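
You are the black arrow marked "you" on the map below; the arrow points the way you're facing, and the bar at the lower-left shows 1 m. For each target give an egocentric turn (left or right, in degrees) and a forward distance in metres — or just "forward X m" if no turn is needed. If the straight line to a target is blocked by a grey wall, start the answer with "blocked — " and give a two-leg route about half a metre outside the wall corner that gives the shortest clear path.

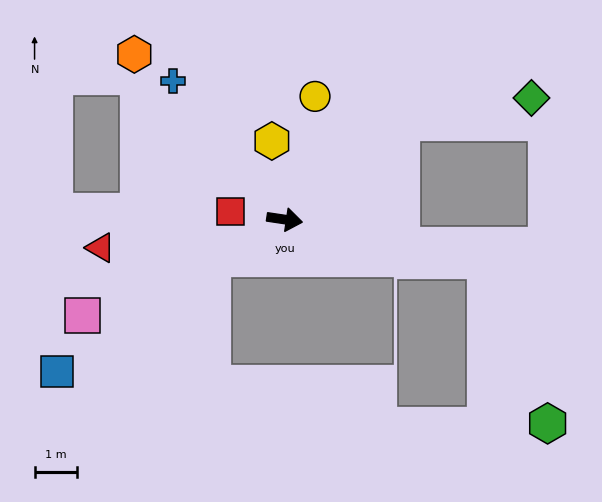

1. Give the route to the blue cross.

turn left 137°, forward 4.2 m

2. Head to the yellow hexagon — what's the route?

turn left 108°, forward 1.9 m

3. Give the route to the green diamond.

blocked — turn left 48°, forward 3.6 m, then turn right 29°, forward 3.1 m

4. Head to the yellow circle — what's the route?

turn left 85°, forward 3.0 m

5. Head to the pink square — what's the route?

turn right 146°, forward 5.3 m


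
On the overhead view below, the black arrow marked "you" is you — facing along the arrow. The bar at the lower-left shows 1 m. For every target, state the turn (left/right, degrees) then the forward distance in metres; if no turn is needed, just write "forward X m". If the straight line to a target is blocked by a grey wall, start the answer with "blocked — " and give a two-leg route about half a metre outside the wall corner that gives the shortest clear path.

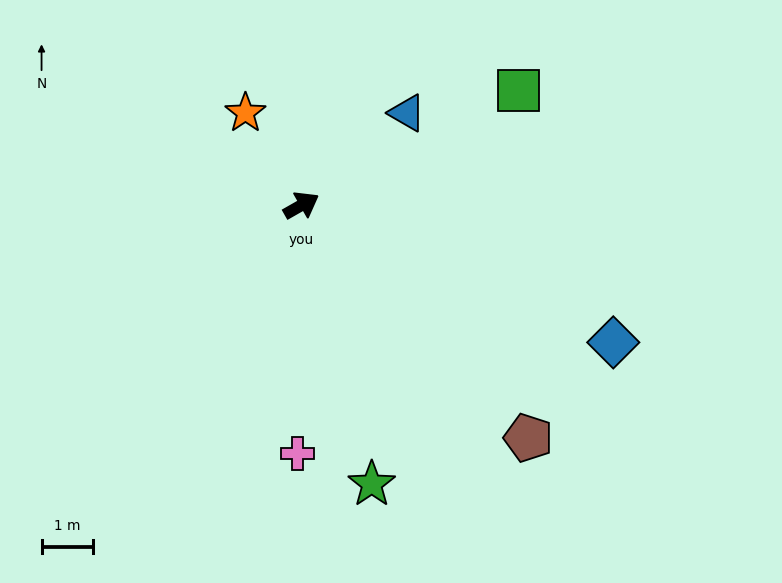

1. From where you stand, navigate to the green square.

forward 4.8 m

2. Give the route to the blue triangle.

turn left 12°, forward 2.7 m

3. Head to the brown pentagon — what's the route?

turn right 75°, forward 6.4 m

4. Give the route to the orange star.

turn left 92°, forward 2.1 m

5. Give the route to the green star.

turn right 105°, forward 5.6 m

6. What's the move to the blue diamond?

turn right 53°, forward 6.7 m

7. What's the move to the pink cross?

turn right 121°, forward 4.8 m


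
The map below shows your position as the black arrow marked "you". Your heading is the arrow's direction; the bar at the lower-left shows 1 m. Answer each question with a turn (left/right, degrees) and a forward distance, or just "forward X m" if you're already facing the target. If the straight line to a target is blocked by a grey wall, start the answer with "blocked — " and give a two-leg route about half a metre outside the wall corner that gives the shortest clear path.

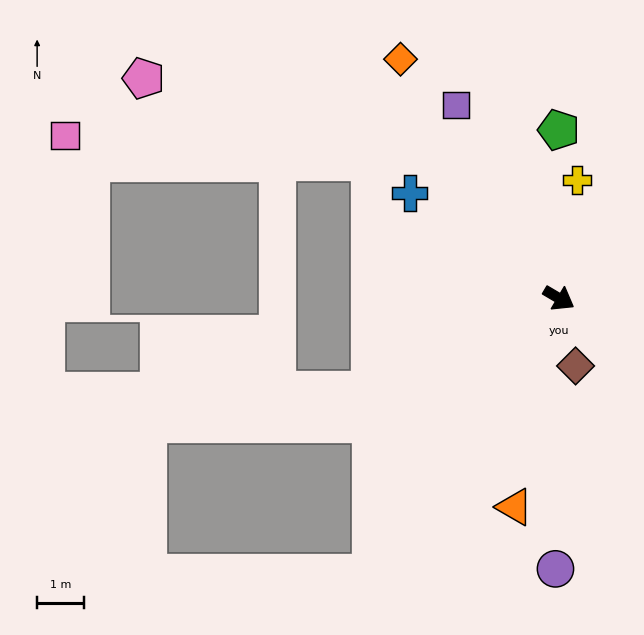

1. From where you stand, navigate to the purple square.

turn left 149°, forward 4.7 m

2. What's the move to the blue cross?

turn left 175°, forward 3.9 m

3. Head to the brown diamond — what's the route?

turn right 46°, forward 1.5 m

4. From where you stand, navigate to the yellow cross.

turn left 112°, forward 2.5 m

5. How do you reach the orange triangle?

turn right 71°, forward 4.5 m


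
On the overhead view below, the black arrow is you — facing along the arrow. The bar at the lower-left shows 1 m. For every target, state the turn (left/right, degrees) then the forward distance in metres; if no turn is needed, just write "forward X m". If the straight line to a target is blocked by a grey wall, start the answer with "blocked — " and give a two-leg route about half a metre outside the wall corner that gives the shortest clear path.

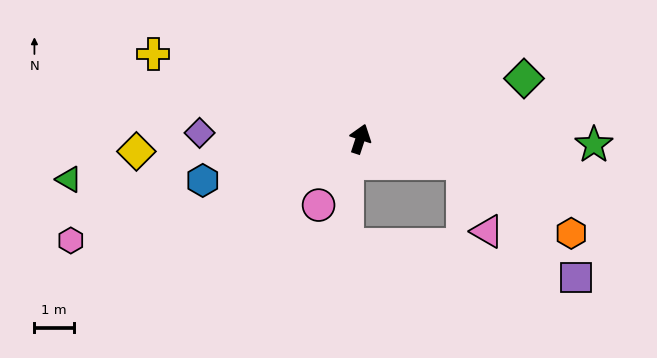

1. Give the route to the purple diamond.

turn left 106°, forward 4.0 m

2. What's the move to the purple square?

blocked — turn right 85°, forward 2.7 m, then turn right 32°, forward 4.0 m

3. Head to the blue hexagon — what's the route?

turn left 123°, forward 4.1 m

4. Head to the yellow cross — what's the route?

turn left 86°, forward 5.6 m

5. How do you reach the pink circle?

turn left 166°, forward 2.0 m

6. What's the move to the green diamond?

turn right 52°, forward 4.4 m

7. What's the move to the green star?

turn right 73°, forward 5.9 m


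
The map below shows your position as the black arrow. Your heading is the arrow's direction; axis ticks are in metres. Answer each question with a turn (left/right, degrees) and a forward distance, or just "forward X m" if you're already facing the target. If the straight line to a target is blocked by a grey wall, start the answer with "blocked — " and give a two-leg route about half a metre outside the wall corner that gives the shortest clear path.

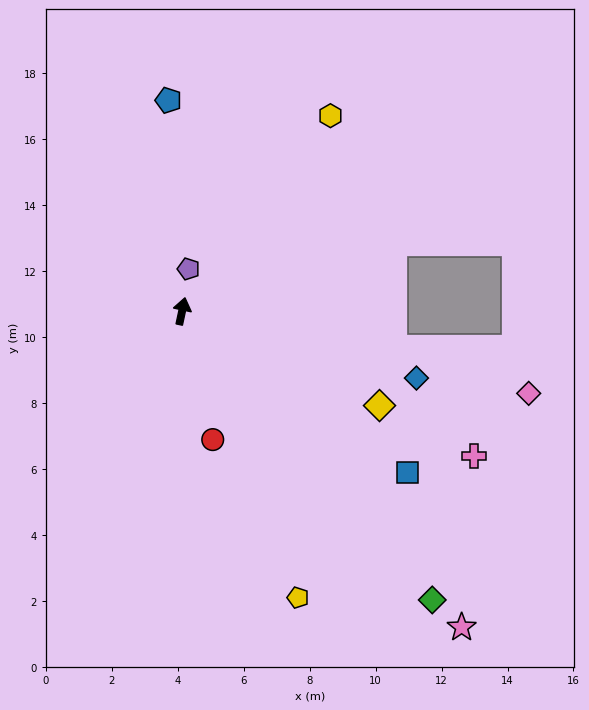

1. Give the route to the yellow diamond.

turn right 103°, forward 6.6 m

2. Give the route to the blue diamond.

turn right 94°, forward 7.4 m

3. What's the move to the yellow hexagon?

turn right 25°, forward 7.4 m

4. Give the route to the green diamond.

turn right 127°, forward 11.6 m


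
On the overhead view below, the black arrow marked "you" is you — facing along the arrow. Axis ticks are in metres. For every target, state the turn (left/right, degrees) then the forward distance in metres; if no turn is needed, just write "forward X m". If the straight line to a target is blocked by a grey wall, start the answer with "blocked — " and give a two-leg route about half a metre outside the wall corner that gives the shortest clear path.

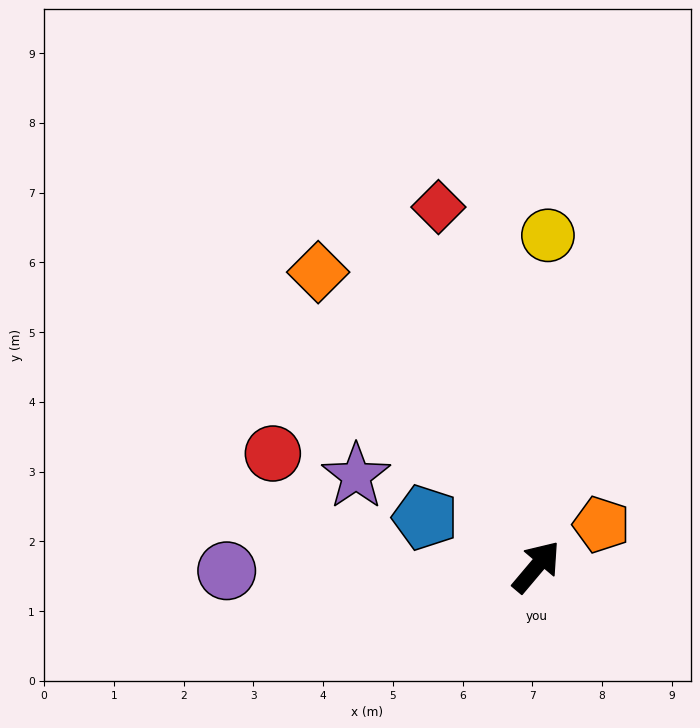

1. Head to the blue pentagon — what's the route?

turn left 106°, forward 1.7 m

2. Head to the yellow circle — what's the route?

turn left 38°, forward 4.8 m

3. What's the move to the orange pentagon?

turn right 17°, forward 1.1 m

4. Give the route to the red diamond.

turn left 55°, forward 5.3 m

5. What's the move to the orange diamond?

turn left 77°, forward 5.3 m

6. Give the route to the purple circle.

turn left 131°, forward 4.4 m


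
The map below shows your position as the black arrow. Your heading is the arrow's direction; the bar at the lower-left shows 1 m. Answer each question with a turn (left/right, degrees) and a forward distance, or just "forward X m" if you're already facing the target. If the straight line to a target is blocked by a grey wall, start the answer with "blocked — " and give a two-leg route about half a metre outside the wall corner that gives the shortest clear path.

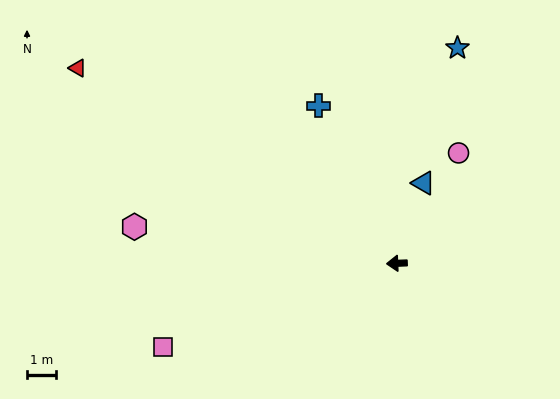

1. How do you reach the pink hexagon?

turn right 10°, forward 9.1 m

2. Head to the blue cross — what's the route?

turn right 66°, forward 6.1 m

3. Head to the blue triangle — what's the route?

turn right 111°, forward 2.9 m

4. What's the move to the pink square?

turn left 17°, forward 8.5 m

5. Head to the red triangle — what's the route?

turn right 34°, forward 12.9 m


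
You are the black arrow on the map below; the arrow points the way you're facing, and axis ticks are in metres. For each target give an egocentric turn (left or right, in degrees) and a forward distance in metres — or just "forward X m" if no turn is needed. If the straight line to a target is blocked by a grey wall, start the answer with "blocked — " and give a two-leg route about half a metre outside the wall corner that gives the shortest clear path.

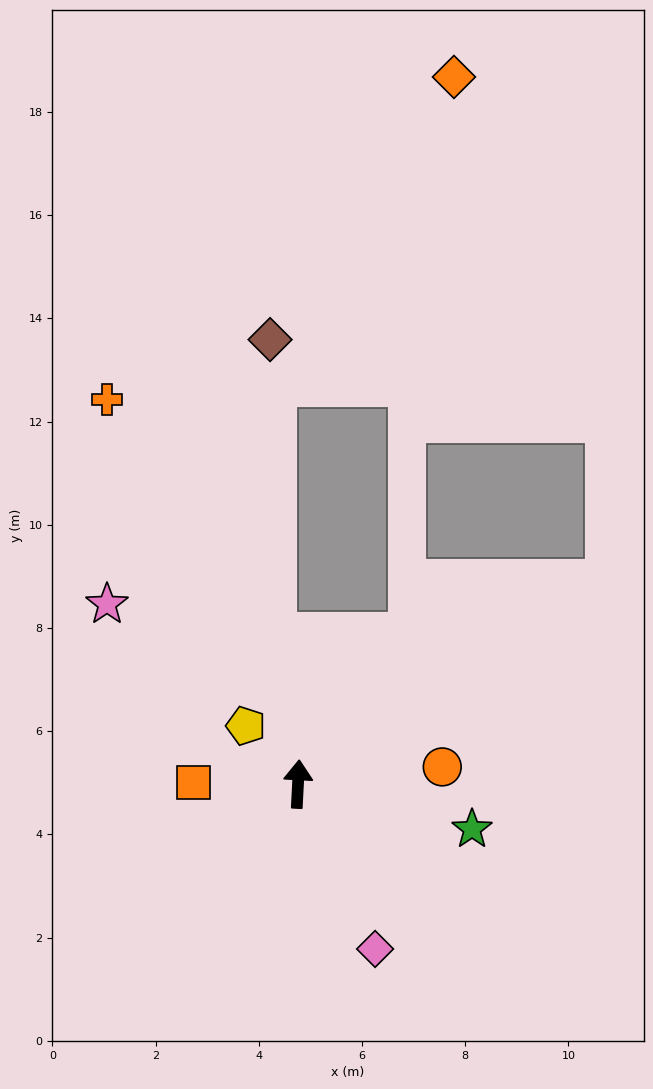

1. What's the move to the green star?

turn right 102°, forward 3.5 m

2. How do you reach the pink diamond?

turn right 152°, forward 3.5 m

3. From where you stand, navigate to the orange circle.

turn right 80°, forward 2.8 m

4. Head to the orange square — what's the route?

turn left 92°, forward 2.0 m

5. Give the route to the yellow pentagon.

turn left 45°, forward 1.5 m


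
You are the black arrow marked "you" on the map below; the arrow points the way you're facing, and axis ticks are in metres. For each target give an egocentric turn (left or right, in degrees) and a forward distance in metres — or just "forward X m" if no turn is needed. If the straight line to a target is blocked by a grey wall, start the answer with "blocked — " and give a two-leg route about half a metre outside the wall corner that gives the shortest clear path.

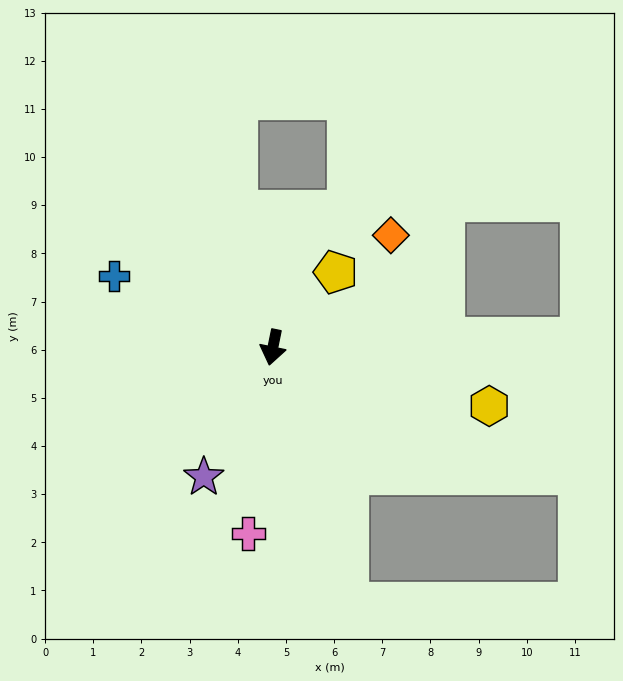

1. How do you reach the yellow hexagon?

turn left 86°, forward 4.7 m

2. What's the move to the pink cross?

turn left 4°, forward 3.9 m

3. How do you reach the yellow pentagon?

turn left 152°, forward 2.0 m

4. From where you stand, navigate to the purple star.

turn right 17°, forward 3.0 m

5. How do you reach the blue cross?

turn right 103°, forward 3.6 m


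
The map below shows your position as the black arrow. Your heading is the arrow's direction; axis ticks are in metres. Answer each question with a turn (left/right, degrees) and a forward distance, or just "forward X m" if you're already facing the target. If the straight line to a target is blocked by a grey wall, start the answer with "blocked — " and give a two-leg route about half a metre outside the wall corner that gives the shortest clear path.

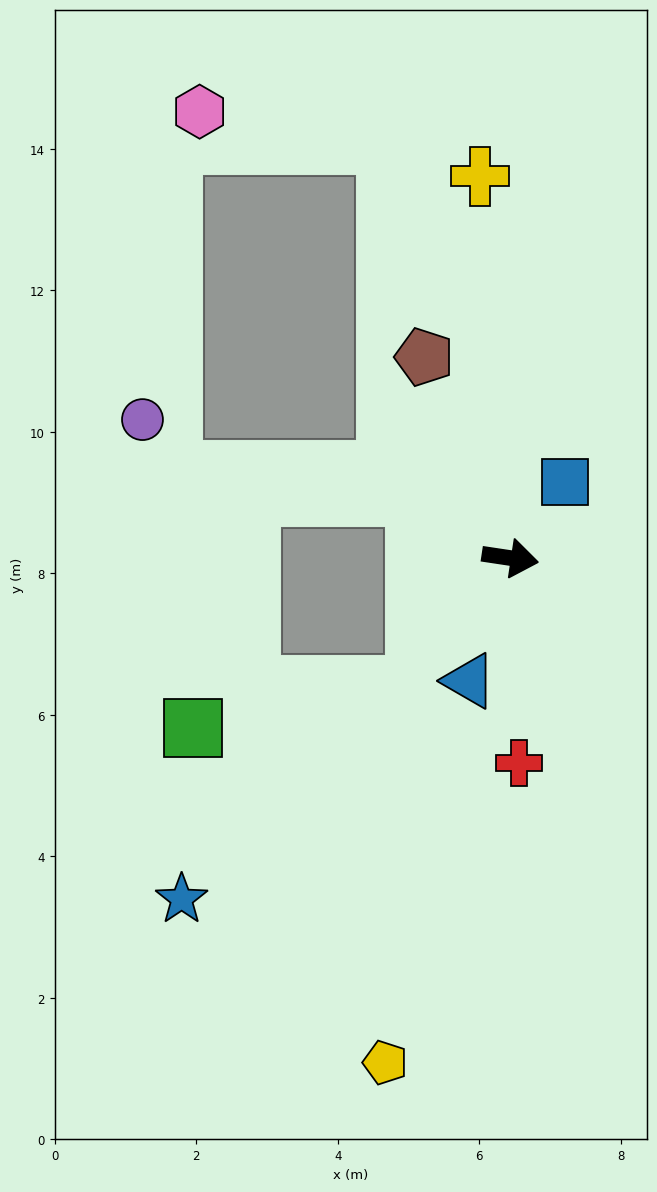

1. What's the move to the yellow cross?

turn left 103°, forward 5.4 m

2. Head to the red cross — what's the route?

turn right 79°, forward 2.9 m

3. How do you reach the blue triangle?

turn right 100°, forward 1.8 m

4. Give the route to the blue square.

turn left 63°, forward 1.3 m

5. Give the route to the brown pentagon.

turn left 122°, forward 3.1 m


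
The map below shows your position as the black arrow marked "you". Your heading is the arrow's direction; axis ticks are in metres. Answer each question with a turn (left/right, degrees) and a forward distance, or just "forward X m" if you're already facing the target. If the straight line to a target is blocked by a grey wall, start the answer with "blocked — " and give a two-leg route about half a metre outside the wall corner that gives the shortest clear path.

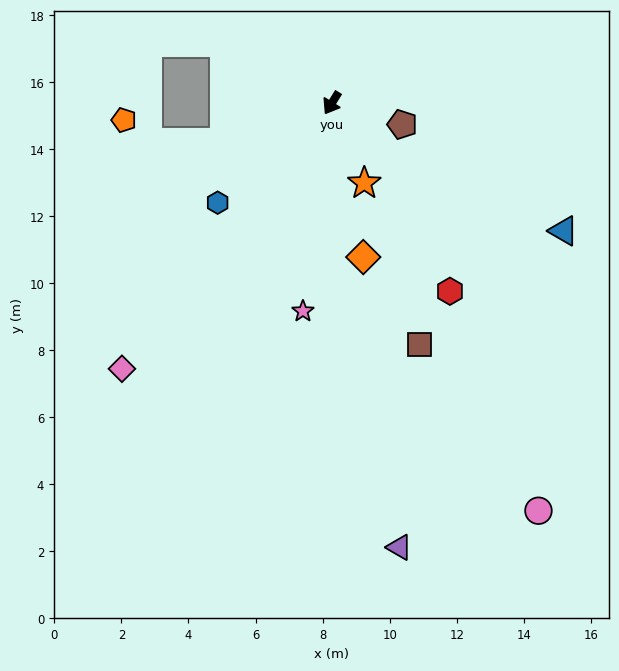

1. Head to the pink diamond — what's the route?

turn right 7°, forward 10.1 m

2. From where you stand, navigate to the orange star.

turn left 54°, forward 2.6 m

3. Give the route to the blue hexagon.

turn right 17°, forward 4.5 m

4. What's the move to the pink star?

turn left 24°, forward 6.3 m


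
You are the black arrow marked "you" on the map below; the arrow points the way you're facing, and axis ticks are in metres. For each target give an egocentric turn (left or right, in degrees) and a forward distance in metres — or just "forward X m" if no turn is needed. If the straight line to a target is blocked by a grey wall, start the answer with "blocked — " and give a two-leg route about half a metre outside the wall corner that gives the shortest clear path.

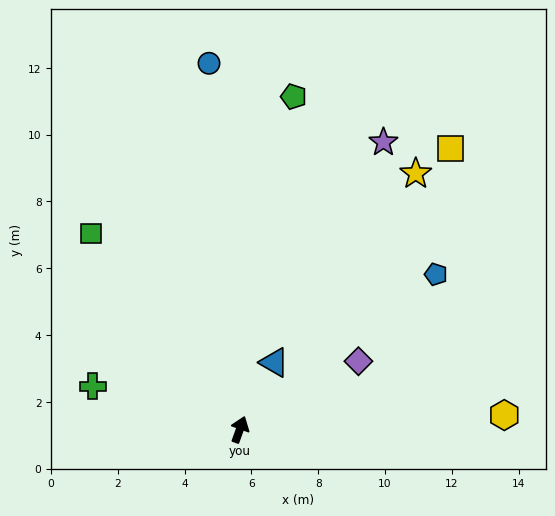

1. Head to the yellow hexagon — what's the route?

turn right 67°, forward 7.9 m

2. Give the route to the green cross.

turn left 93°, forward 4.6 m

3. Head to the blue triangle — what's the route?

turn right 7°, forward 2.3 m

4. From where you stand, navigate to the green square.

turn left 57°, forward 7.4 m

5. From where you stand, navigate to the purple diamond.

turn right 40°, forward 4.1 m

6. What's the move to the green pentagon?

turn left 11°, forward 10.1 m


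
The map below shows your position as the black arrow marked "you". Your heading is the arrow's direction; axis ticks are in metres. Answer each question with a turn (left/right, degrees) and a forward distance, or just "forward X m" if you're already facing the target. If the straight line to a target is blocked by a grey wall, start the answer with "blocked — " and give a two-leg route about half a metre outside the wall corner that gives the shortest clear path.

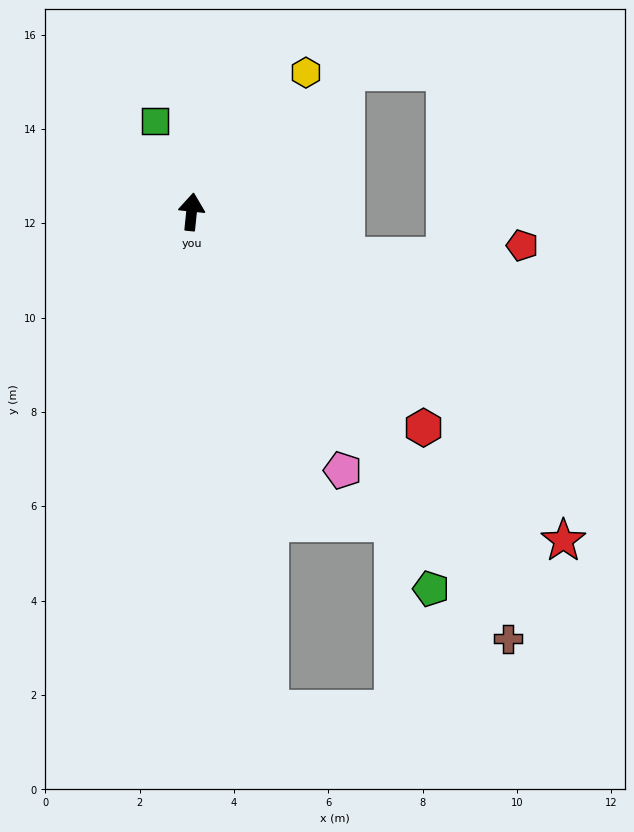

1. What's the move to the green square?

turn left 28°, forward 2.1 m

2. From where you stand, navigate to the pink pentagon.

turn right 144°, forward 6.3 m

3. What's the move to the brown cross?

turn right 138°, forward 11.3 m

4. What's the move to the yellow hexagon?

turn right 34°, forward 3.8 m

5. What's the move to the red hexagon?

turn right 127°, forward 6.7 m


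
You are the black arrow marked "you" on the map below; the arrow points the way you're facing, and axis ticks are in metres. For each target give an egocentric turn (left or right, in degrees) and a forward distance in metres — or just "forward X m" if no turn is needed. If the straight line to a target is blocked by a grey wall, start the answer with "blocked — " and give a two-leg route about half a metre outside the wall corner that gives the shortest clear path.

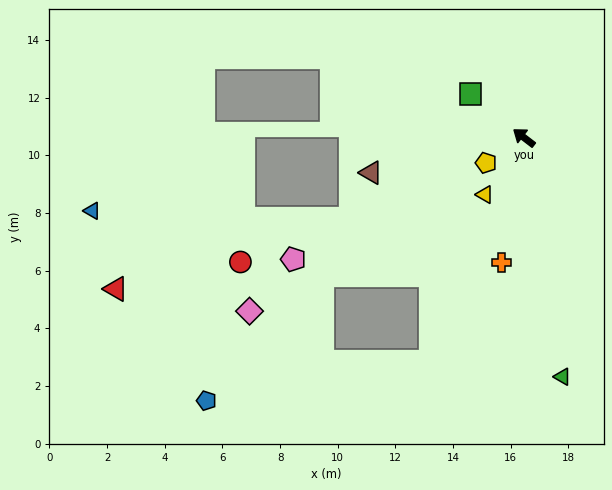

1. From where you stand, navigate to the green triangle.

turn left 137°, forward 8.4 m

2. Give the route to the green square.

forward 2.4 m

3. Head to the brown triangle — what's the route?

turn left 50°, forward 5.4 m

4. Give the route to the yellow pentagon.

turn left 71°, forward 1.6 m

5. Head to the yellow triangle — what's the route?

turn left 93°, forward 2.4 m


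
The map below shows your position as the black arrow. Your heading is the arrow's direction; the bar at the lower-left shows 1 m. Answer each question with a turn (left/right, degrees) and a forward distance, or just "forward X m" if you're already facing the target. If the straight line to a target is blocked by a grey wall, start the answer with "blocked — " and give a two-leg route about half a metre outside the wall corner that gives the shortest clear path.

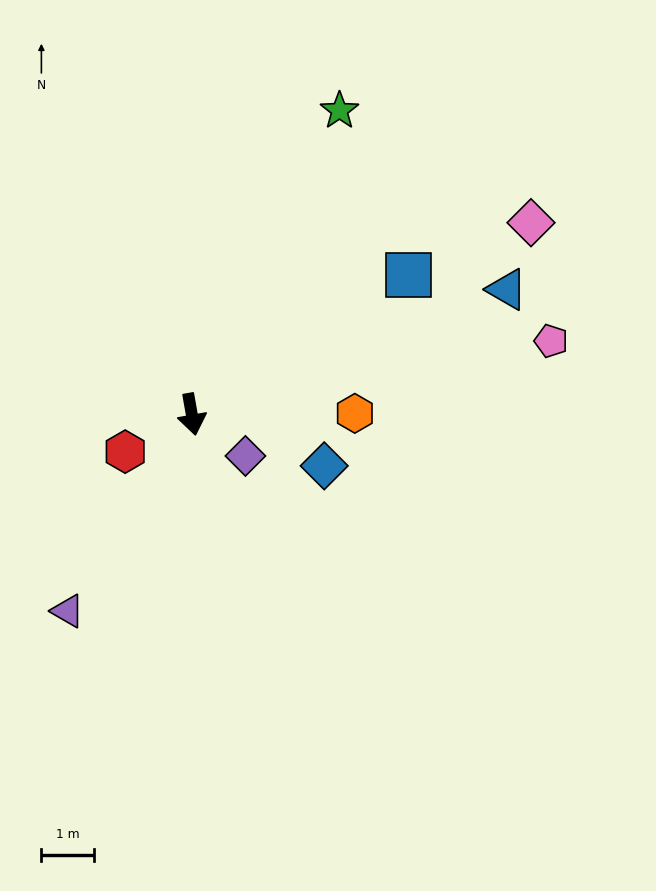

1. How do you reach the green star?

turn left 144°, forward 6.4 m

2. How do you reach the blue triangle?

turn left 102°, forward 6.4 m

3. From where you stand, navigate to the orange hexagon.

turn left 80°, forward 3.1 m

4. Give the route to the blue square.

turn left 113°, forward 4.9 m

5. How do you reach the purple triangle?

turn right 42°, forward 4.4 m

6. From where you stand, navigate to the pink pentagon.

turn left 92°, forward 7.0 m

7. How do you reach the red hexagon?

turn right 71°, forward 1.4 m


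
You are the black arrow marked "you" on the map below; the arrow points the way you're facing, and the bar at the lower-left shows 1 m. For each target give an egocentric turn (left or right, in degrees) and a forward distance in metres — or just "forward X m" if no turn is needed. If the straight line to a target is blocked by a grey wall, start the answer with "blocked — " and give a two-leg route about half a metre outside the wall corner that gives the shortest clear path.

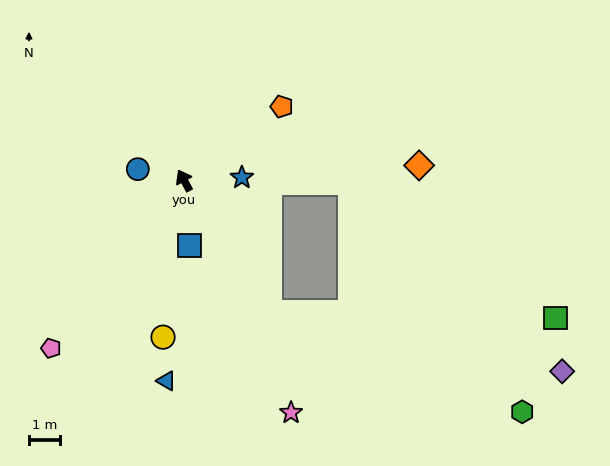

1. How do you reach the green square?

blocked — turn right 176°, forward 5.1 m, then turn left 57°, forward 9.3 m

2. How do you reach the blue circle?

turn left 48°, forward 1.5 m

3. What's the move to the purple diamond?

blocked — turn right 176°, forward 5.1 m, then turn left 46°, forward 9.7 m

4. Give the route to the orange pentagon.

turn right 81°, forward 4.0 m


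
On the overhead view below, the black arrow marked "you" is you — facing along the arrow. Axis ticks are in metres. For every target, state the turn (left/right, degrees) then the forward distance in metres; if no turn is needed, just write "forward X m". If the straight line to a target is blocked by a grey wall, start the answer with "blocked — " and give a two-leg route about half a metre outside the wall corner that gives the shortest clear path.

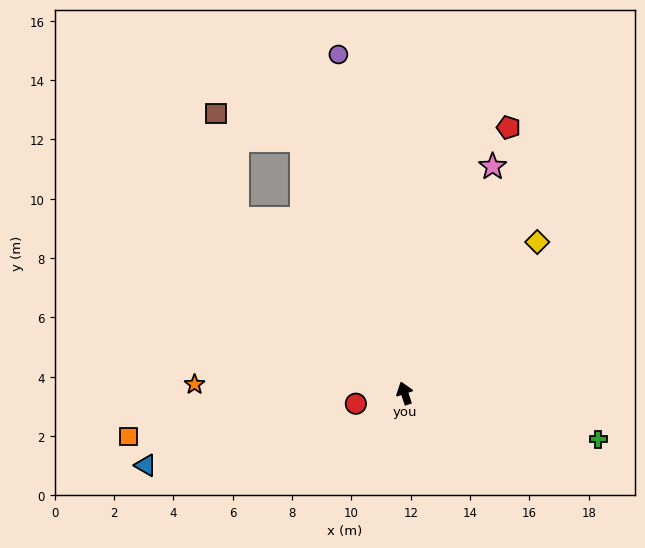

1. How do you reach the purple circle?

turn right 7°, forward 11.6 m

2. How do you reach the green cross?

turn right 122°, forward 6.7 m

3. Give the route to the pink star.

turn right 39°, forward 8.2 m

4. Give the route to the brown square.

blocked — turn left 26°, forward 8.1 m, then turn right 33°, forward 3.6 m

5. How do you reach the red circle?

turn left 84°, forward 1.7 m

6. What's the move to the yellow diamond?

turn right 59°, forward 6.8 m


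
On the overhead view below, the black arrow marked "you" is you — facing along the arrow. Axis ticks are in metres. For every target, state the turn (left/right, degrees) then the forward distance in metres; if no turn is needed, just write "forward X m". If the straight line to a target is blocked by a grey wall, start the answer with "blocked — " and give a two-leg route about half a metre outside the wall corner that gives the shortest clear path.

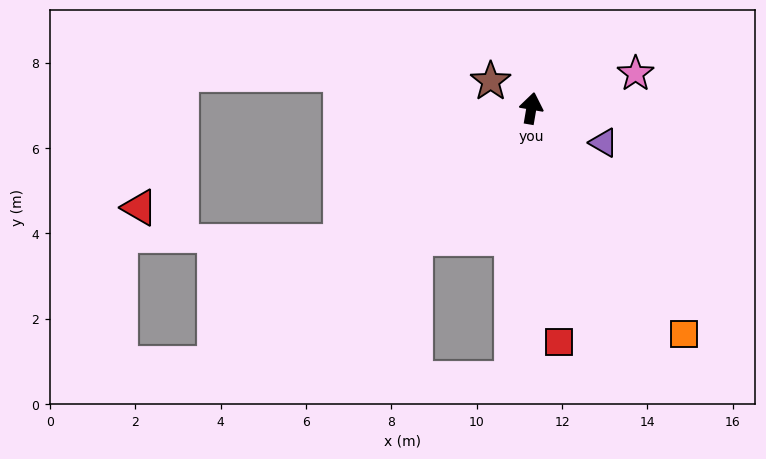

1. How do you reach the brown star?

turn left 66°, forward 1.1 m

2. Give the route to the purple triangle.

turn right 106°, forward 1.9 m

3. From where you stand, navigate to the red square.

turn right 164°, forward 5.5 m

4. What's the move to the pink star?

turn right 62°, forward 2.6 m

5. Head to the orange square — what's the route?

turn right 136°, forward 6.4 m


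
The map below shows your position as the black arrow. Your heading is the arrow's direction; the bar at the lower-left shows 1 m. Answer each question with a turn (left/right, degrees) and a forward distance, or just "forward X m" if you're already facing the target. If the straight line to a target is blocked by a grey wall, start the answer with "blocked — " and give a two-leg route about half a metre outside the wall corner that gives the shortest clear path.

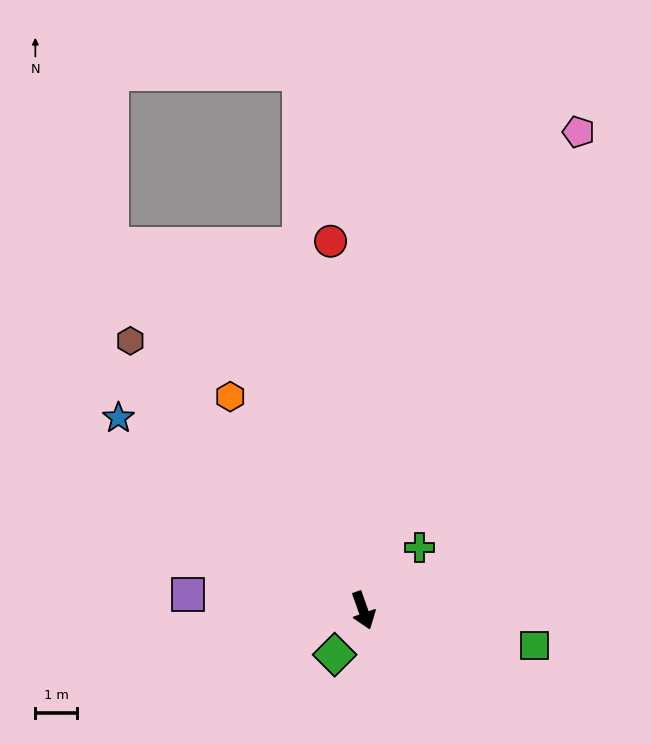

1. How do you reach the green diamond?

turn right 52°, forward 1.3 m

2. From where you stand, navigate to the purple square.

turn right 115°, forward 4.2 m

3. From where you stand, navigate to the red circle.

turn left 166°, forward 8.9 m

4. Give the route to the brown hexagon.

turn right 159°, forward 8.5 m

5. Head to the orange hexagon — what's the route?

turn right 168°, forward 6.0 m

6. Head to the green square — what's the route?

turn left 59°, forward 4.2 m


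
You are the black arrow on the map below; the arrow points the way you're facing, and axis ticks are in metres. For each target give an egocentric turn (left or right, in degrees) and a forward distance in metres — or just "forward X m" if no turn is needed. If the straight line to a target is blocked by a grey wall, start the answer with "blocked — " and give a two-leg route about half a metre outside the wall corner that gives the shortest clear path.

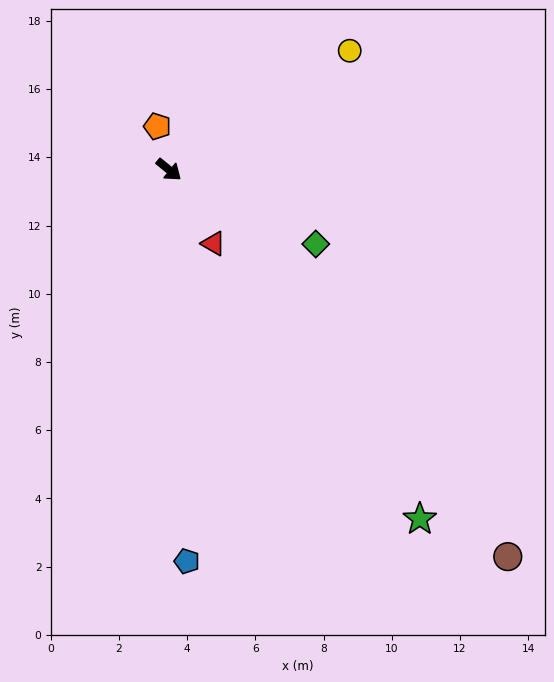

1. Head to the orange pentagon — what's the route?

turn left 144°, forward 1.3 m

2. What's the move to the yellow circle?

turn left 72°, forward 6.3 m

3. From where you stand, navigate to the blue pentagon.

turn right 48°, forward 11.5 m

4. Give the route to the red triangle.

turn right 20°, forward 2.5 m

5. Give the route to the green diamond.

turn left 12°, forward 4.8 m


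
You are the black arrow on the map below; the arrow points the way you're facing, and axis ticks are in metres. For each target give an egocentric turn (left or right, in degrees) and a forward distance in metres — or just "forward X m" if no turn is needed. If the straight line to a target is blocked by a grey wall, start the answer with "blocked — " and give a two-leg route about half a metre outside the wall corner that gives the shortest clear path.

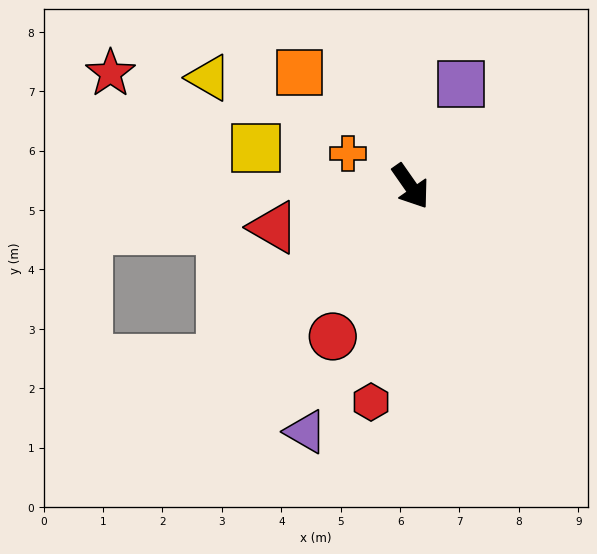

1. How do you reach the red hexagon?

turn right 45°, forward 3.7 m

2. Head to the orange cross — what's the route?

turn right 153°, forward 1.2 m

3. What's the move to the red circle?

turn right 62°, forward 2.8 m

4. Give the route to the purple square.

turn left 119°, forward 1.9 m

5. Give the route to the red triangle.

turn right 108°, forward 2.4 m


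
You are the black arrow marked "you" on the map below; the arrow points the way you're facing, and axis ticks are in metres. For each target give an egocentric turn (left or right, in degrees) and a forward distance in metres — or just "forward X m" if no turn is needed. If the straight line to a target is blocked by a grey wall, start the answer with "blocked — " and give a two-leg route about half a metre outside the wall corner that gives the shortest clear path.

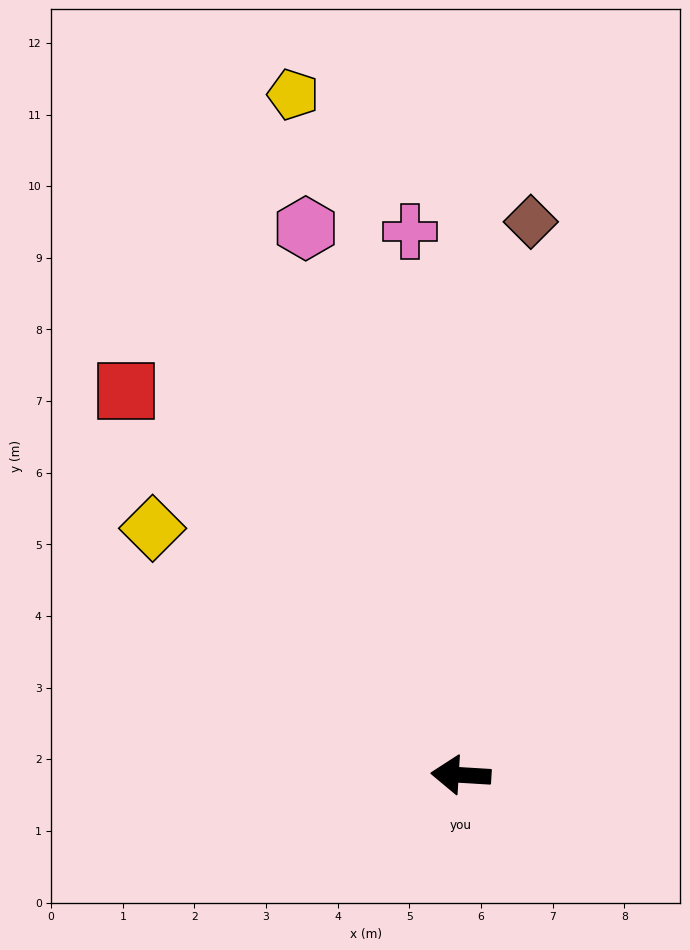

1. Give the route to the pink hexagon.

turn right 71°, forward 7.9 m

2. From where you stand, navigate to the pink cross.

turn right 81°, forward 7.6 m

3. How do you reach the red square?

turn right 45°, forward 7.1 m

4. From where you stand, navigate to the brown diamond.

turn right 94°, forward 7.8 m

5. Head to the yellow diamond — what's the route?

turn right 35°, forward 5.5 m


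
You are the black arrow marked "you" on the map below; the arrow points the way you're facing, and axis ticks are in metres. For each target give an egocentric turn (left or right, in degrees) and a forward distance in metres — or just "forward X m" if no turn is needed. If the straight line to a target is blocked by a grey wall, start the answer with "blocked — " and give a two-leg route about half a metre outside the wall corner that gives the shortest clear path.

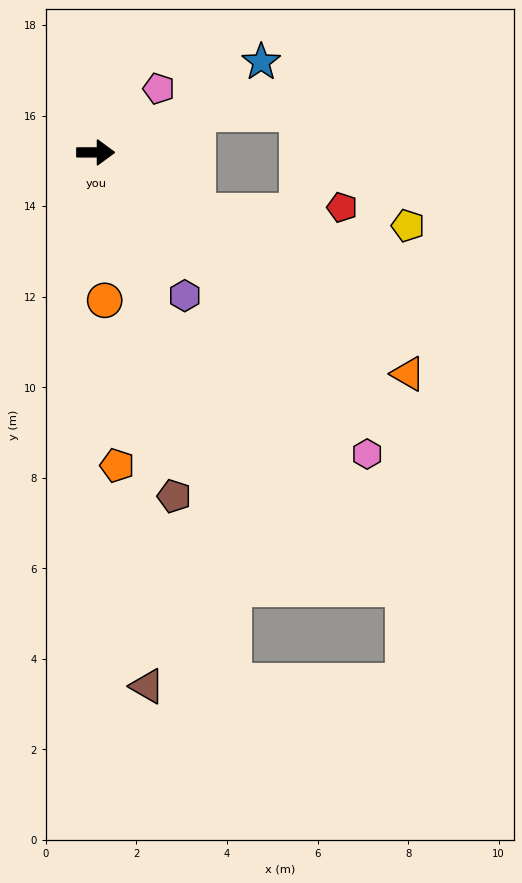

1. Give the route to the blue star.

turn left 29°, forward 4.2 m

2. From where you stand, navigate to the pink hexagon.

turn right 48°, forward 9.0 m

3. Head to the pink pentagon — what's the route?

turn left 45°, forward 2.0 m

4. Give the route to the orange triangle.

turn right 35°, forward 8.5 m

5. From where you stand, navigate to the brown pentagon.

turn right 77°, forward 7.8 m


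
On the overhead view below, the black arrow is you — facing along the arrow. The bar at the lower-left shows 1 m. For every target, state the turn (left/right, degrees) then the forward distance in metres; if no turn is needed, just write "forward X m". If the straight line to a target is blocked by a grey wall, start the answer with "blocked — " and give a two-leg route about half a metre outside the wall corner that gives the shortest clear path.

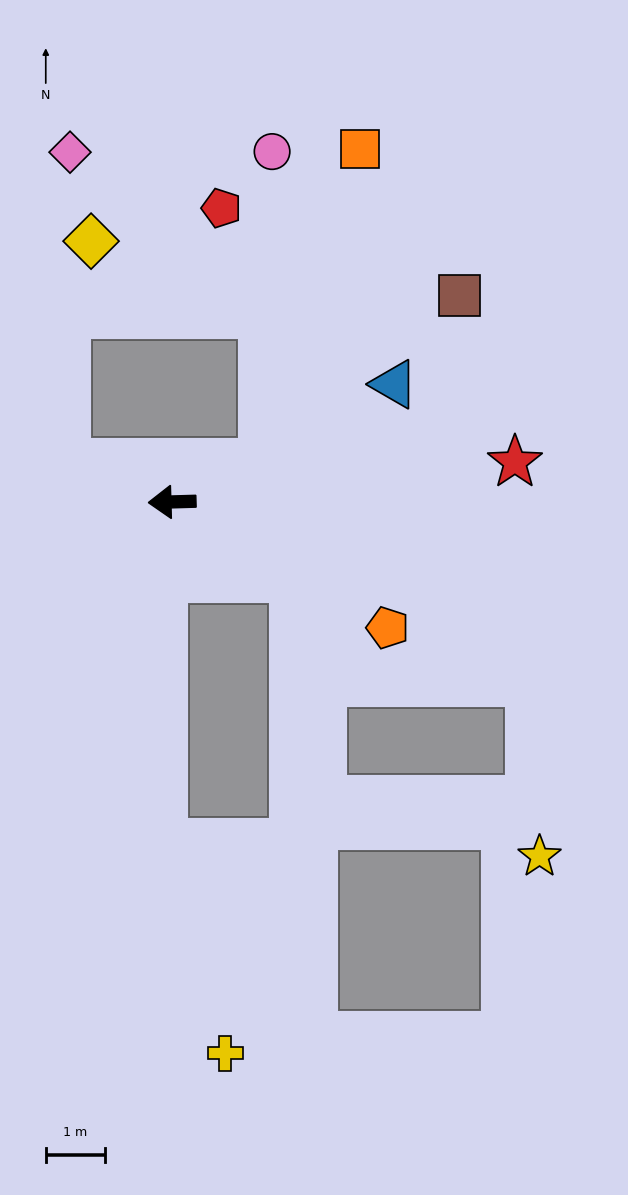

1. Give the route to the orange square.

blocked — turn right 159°, forward 1.7 m, then turn left 50°, forward 5.5 m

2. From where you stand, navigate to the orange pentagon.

turn left 148°, forward 4.2 m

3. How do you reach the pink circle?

blocked — turn right 159°, forward 1.7 m, then turn left 66°, forward 5.3 m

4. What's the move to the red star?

turn right 175°, forward 5.8 m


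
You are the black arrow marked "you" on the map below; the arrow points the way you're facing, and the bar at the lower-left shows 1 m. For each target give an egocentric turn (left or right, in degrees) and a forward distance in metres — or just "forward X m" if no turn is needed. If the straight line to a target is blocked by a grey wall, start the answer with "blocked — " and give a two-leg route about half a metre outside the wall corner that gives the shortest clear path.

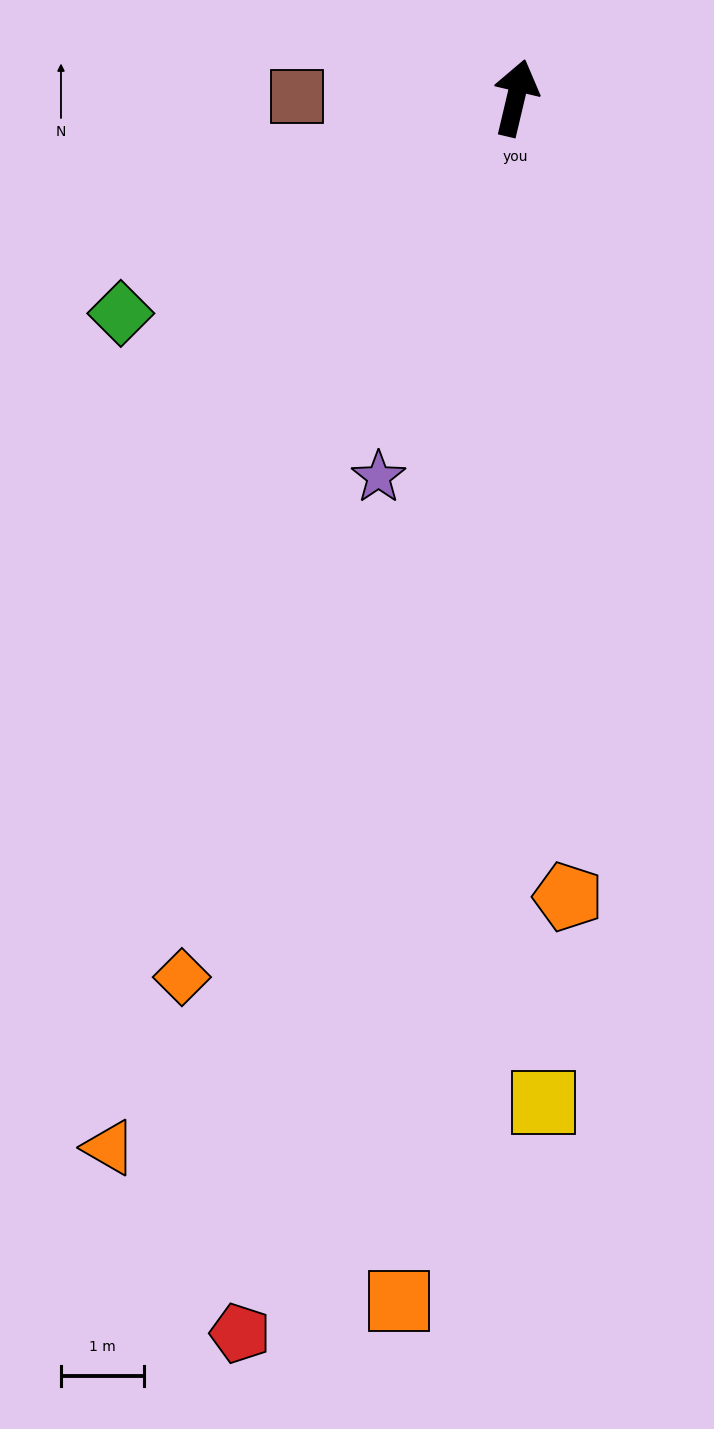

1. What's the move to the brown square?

turn left 103°, forward 2.6 m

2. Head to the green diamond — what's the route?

turn left 132°, forward 5.4 m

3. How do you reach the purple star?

turn left 173°, forward 4.8 m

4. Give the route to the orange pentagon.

turn right 163°, forward 9.6 m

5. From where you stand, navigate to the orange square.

turn right 172°, forward 14.5 m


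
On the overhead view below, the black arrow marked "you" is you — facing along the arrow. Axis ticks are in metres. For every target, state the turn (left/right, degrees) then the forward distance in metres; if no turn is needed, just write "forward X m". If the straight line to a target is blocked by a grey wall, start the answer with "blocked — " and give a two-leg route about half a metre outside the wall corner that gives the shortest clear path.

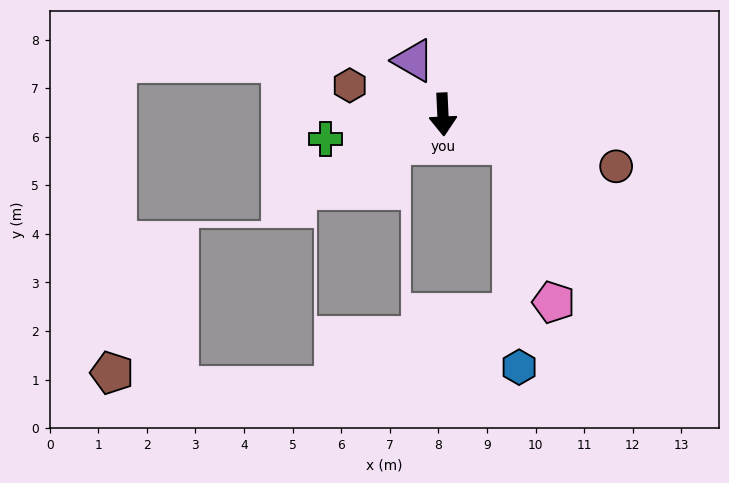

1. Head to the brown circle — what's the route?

turn left 71°, forward 3.7 m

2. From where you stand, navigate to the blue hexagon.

blocked — turn left 64°, forward 1.6 m, then turn right 65°, forward 4.6 m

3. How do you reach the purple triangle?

turn right 154°, forward 1.3 m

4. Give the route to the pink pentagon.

blocked — turn left 64°, forward 1.6 m, then turn right 52°, forward 3.4 m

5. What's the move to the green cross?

turn right 81°, forward 2.5 m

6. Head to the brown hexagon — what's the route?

turn right 110°, forward 2.0 m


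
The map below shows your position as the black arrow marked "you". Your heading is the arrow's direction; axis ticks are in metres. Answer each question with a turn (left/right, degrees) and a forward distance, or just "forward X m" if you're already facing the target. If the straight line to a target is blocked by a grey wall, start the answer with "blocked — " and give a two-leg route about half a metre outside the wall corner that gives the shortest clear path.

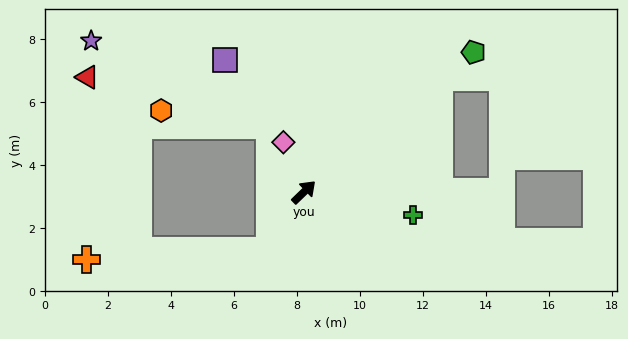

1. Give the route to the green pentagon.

turn right 4°, forward 7.0 m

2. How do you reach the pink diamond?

turn left 68°, forward 1.7 m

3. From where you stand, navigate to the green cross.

turn right 56°, forward 3.5 m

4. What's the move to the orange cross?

blocked — turn right 165°, forward 2.2 m, then turn right 56°, forward 5.8 m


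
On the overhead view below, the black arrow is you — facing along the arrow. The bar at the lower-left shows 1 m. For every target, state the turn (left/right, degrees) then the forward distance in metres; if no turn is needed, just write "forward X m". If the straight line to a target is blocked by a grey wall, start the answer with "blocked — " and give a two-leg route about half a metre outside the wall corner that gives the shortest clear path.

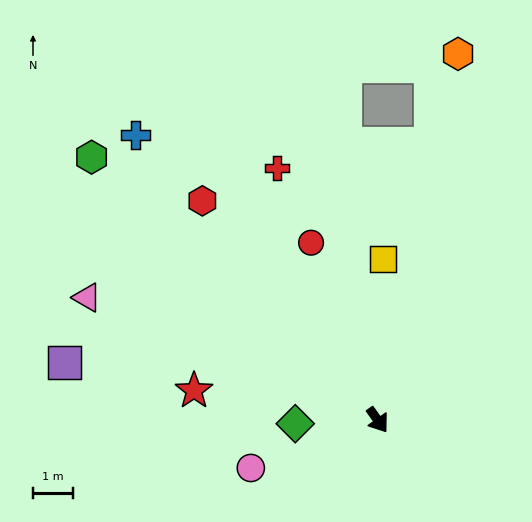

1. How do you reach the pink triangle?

turn right 148°, forward 7.9 m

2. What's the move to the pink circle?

turn right 105°, forward 3.4 m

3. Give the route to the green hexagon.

turn right 168°, forward 9.7 m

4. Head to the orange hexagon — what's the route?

turn left 132°, forward 9.4 m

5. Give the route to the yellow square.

turn left 143°, forward 4.0 m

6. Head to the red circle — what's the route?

turn left 165°, forward 4.7 m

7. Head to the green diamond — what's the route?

turn right 123°, forward 2.1 m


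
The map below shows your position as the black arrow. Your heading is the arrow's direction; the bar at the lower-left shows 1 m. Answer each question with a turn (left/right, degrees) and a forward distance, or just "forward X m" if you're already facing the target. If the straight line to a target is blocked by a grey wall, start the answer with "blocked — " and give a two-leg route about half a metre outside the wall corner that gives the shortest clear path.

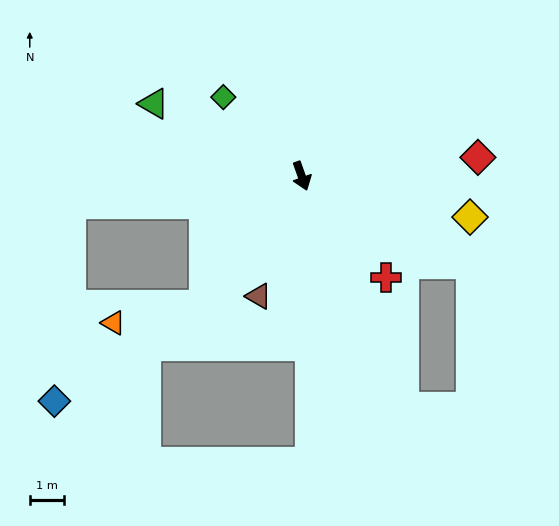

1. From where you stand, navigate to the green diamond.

turn right 155°, forward 3.2 m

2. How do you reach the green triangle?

turn right 136°, forward 4.8 m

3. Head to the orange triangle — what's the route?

blocked — turn right 57°, forward 4.7 m, then turn right 41°, forward 2.7 m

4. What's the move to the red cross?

turn left 20°, forward 3.8 m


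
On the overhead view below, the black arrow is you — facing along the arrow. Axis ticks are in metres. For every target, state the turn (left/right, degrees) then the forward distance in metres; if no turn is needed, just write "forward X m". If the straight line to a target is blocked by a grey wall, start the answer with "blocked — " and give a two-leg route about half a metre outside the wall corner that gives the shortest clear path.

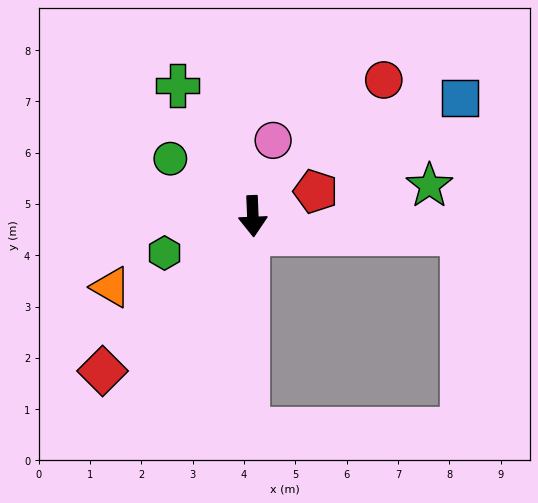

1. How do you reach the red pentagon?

turn left 109°, forward 1.3 m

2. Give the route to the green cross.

turn right 152°, forward 2.9 m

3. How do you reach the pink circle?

turn left 163°, forward 1.5 m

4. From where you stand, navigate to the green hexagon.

turn right 70°, forward 1.9 m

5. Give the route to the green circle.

turn right 127°, forward 2.0 m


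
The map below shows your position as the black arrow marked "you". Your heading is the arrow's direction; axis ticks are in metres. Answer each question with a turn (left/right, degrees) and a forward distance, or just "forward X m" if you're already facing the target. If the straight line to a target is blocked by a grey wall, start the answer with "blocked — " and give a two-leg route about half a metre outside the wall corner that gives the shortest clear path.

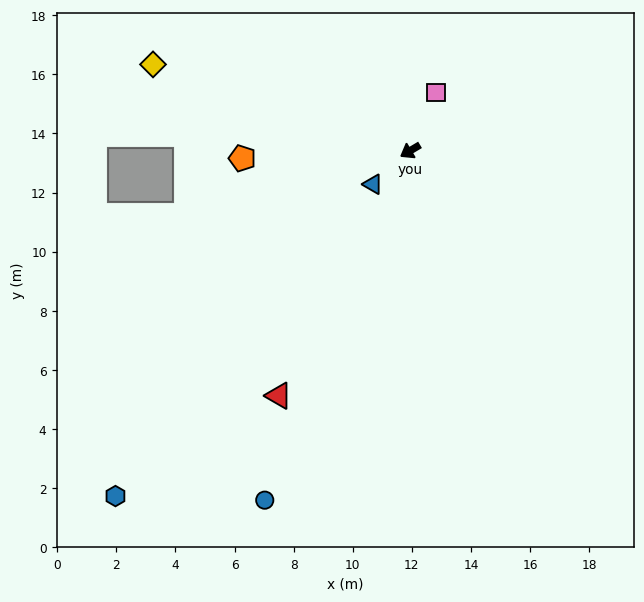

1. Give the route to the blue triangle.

turn left 11°, forward 1.7 m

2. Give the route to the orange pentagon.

turn right 28°, forward 5.7 m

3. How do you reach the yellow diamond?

turn right 49°, forward 9.2 m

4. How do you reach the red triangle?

turn left 31°, forward 9.4 m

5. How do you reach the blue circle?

turn left 37°, forward 12.8 m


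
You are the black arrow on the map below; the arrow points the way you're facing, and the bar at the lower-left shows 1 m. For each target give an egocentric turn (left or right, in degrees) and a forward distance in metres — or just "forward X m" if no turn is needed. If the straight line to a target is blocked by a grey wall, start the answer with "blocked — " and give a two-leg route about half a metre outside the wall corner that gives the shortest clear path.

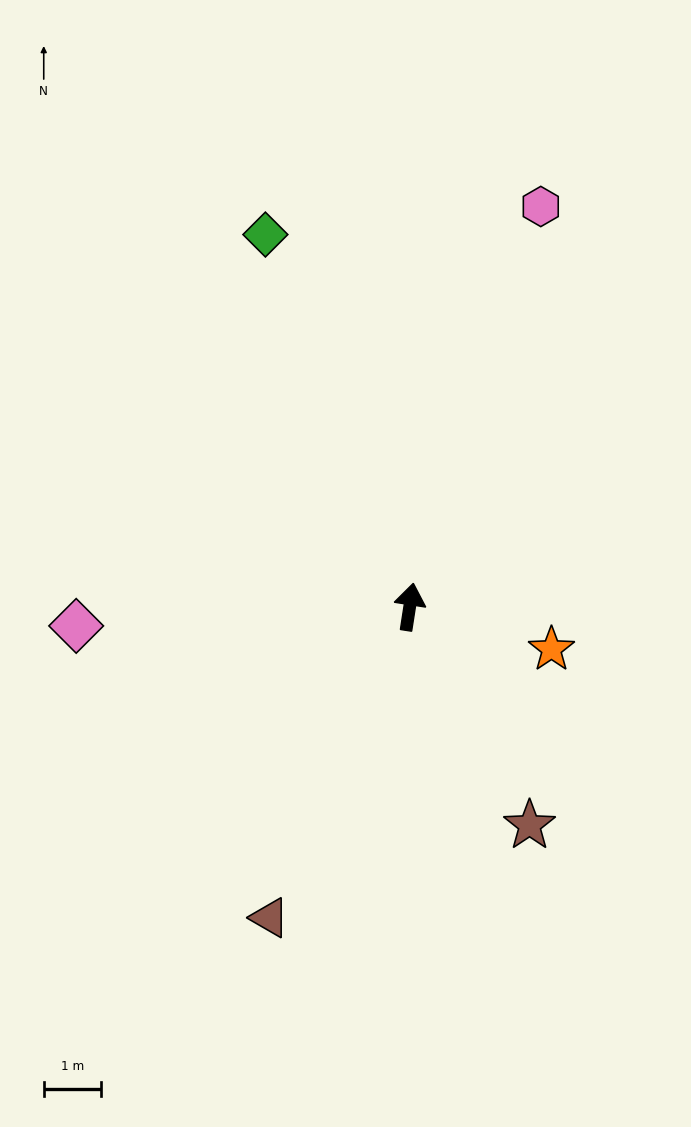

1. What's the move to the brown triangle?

turn left 165°, forward 6.0 m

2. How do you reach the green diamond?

turn left 30°, forward 7.0 m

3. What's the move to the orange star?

turn right 98°, forward 2.6 m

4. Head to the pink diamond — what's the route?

turn left 102°, forward 5.9 m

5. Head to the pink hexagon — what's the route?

turn right 9°, forward 7.4 m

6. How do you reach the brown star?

turn right 142°, forward 4.4 m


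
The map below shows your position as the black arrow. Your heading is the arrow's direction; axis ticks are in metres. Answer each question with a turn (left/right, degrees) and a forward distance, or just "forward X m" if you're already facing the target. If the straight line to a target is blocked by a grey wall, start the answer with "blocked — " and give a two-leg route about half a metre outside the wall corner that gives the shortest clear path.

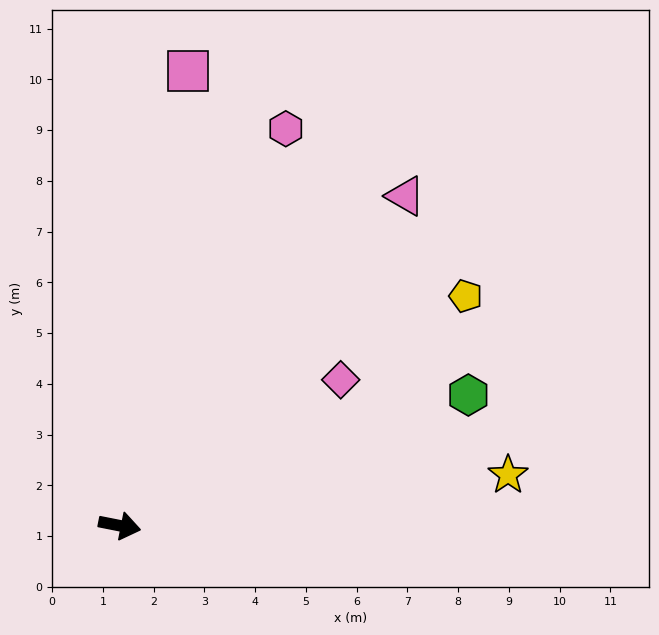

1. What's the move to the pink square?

turn left 93°, forward 9.1 m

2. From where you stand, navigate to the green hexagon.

turn left 32°, forward 7.3 m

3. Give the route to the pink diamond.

turn left 45°, forward 5.2 m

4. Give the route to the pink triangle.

turn left 60°, forward 8.6 m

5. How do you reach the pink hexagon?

turn left 79°, forward 8.5 m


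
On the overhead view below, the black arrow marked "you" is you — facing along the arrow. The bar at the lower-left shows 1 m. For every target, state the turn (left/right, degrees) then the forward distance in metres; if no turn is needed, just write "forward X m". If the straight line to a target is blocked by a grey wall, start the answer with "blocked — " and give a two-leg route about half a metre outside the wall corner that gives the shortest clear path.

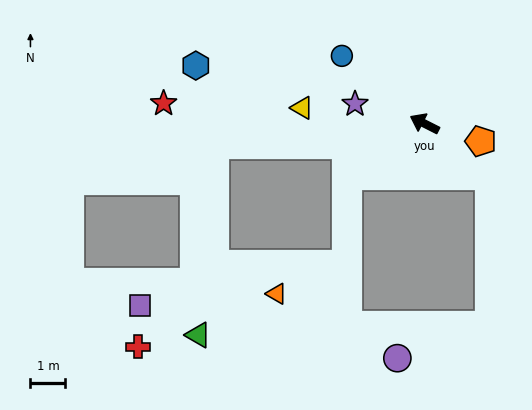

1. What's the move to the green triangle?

blocked — turn left 32°, forward 6.0 m, then turn left 80°, forward 5.5 m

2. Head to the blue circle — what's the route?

turn right 12°, forward 3.1 m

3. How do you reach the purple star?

turn left 11°, forward 2.1 m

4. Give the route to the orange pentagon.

turn right 171°, forward 1.7 m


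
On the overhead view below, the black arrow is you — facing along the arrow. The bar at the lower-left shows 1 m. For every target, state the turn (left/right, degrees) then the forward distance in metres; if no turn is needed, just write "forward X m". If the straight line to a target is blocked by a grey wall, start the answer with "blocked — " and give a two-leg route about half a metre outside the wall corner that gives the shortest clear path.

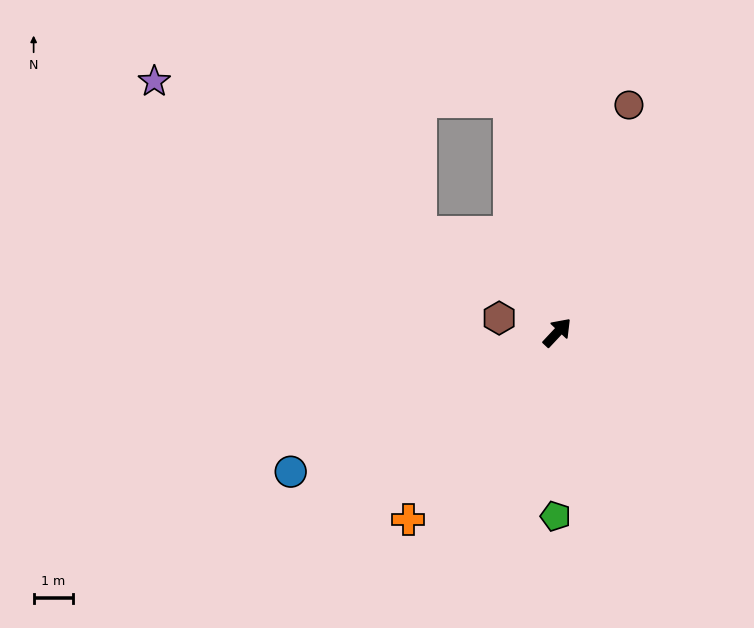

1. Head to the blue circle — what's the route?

turn left 161°, forward 7.7 m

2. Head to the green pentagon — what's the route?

turn right 137°, forward 4.7 m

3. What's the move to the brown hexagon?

turn left 119°, forward 1.5 m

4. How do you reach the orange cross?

turn right 175°, forward 6.1 m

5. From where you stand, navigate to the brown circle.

turn left 26°, forward 6.1 m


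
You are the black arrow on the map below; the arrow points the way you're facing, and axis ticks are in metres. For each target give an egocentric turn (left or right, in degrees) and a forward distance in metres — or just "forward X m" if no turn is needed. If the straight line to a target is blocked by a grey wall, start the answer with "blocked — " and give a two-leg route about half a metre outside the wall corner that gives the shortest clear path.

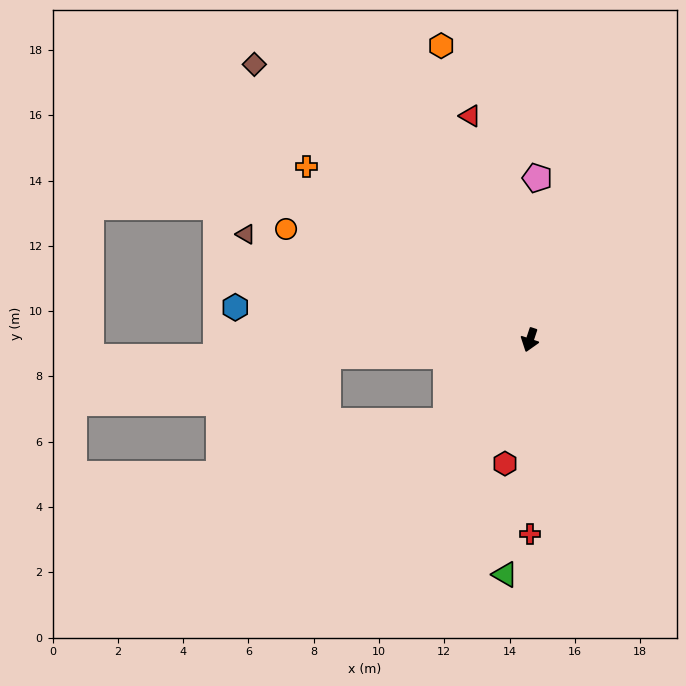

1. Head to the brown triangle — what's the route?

turn right 92°, forward 9.3 m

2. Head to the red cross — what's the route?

turn left 18°, forward 5.9 m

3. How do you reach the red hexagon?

turn left 7°, forward 3.9 m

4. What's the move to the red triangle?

turn right 147°, forward 7.1 m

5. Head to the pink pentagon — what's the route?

turn right 164°, forward 5.0 m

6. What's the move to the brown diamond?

turn right 117°, forward 11.9 m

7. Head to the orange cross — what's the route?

turn right 110°, forward 8.7 m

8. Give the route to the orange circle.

turn right 96°, forward 8.2 m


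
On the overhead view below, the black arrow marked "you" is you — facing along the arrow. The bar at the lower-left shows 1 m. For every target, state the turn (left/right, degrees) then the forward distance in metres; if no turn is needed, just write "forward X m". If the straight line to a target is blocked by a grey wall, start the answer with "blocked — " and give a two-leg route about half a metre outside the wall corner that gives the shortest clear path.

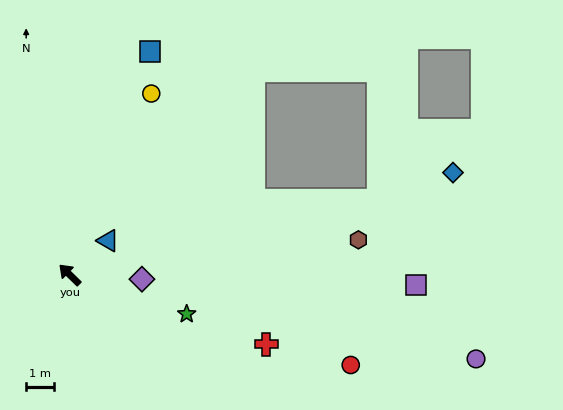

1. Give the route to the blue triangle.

turn right 94°, forward 1.8 m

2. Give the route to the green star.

turn right 154°, forward 4.4 m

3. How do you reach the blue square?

turn right 65°, forward 8.4 m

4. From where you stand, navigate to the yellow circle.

turn right 70°, forward 7.0 m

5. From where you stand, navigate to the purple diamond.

turn right 139°, forward 2.6 m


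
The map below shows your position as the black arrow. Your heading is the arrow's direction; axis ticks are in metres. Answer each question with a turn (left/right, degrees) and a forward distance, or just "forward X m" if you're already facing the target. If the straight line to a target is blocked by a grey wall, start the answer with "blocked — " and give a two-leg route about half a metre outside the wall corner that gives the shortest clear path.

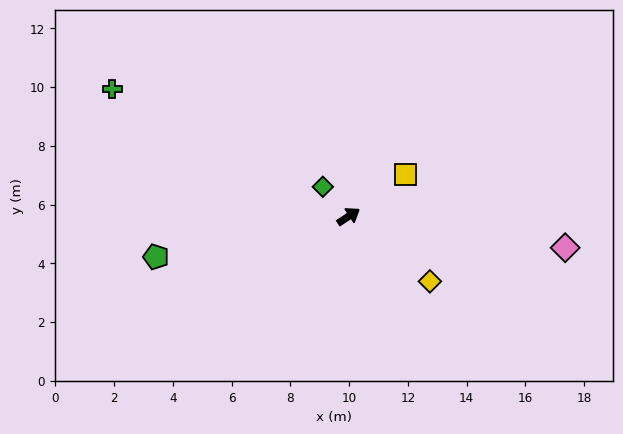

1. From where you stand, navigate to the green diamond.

turn left 98°, forward 1.3 m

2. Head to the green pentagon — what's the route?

turn left 159°, forward 6.7 m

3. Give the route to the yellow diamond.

turn right 72°, forward 3.5 m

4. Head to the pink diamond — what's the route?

turn right 42°, forward 7.4 m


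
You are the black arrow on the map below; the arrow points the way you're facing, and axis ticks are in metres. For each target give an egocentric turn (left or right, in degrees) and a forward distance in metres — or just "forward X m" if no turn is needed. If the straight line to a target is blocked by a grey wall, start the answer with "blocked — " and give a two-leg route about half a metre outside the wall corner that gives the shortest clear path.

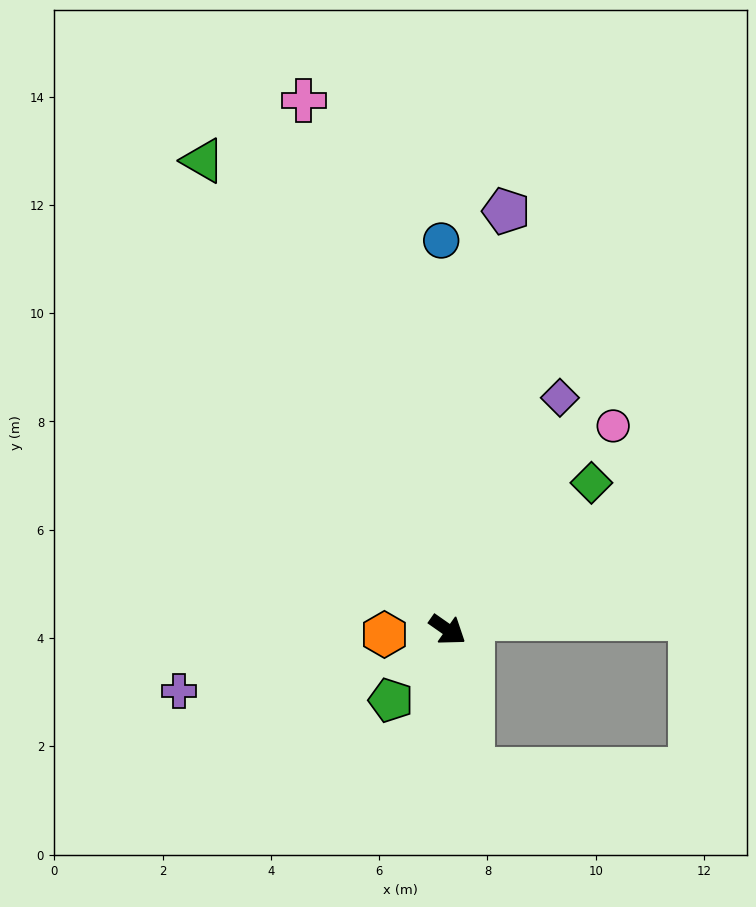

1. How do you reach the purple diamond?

turn left 99°, forward 4.8 m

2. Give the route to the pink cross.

turn left 140°, forward 10.1 m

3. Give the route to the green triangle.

turn left 152°, forward 9.8 m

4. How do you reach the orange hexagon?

turn right 141°, forward 1.2 m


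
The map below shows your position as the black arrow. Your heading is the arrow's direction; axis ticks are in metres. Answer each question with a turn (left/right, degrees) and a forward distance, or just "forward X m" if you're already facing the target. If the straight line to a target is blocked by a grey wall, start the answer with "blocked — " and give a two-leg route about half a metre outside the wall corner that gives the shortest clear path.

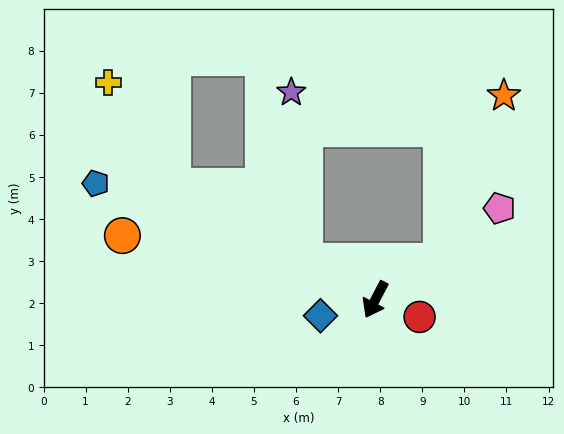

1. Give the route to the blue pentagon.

turn right 85°, forward 7.2 m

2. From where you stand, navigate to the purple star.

blocked — turn right 91°, forward 1.9 m, then turn right 57°, forward 4.0 m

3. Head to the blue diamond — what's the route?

turn right 46°, forward 1.4 m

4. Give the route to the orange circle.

turn right 76°, forward 6.2 m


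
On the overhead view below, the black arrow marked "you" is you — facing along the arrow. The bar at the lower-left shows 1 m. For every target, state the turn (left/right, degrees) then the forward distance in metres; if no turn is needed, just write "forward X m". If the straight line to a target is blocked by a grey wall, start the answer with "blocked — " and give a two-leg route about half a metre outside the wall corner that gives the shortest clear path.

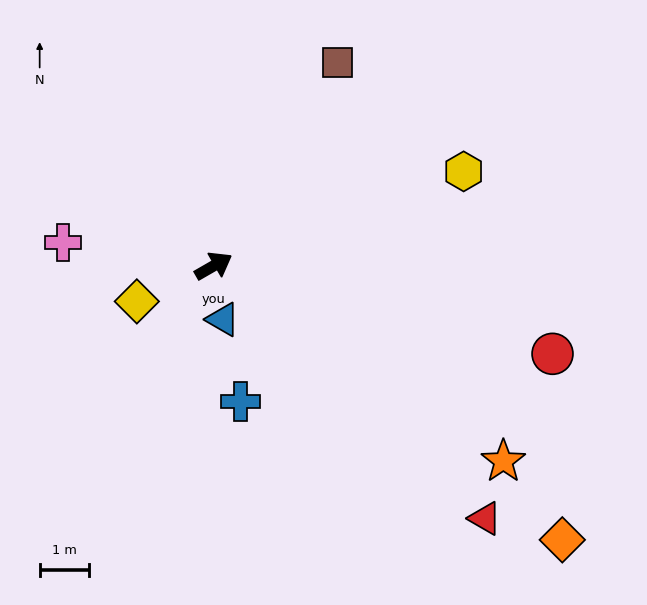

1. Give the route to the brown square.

turn left 29°, forward 4.9 m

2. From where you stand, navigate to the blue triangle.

turn right 110°, forward 1.1 m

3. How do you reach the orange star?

turn right 64°, forward 7.1 m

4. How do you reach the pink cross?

turn left 141°, forward 3.1 m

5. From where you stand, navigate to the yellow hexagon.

turn right 9°, forward 5.5 m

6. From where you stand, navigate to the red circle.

turn right 44°, forward 7.2 m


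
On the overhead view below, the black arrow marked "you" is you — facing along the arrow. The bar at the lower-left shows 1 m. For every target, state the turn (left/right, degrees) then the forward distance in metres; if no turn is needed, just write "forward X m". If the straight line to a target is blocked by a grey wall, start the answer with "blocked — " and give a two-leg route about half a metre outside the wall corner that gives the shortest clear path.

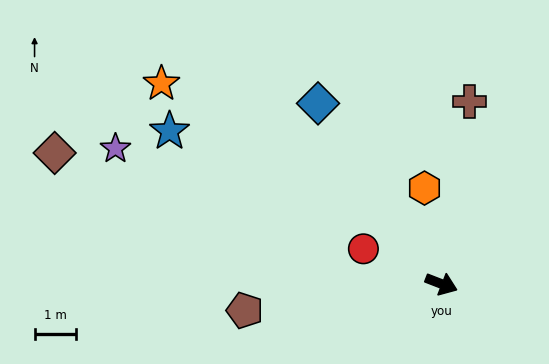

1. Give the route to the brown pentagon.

turn right 151°, forward 4.8 m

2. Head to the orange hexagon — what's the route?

turn left 121°, forward 2.3 m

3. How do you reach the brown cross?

turn left 102°, forward 4.4 m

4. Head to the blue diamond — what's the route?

turn left 146°, forward 5.2 m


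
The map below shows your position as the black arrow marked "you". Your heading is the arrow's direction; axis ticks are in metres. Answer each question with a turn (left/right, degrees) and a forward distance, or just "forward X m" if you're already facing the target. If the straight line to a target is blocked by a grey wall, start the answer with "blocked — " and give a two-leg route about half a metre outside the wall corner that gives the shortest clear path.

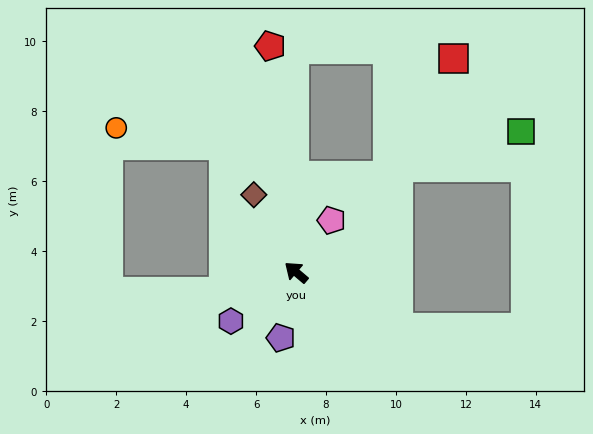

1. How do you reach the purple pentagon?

turn left 117°, forward 1.9 m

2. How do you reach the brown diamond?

turn right 21°, forward 2.5 m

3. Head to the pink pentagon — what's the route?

turn right 84°, forward 1.8 m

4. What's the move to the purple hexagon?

turn left 77°, forward 2.3 m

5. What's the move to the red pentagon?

turn right 43°, forward 6.5 m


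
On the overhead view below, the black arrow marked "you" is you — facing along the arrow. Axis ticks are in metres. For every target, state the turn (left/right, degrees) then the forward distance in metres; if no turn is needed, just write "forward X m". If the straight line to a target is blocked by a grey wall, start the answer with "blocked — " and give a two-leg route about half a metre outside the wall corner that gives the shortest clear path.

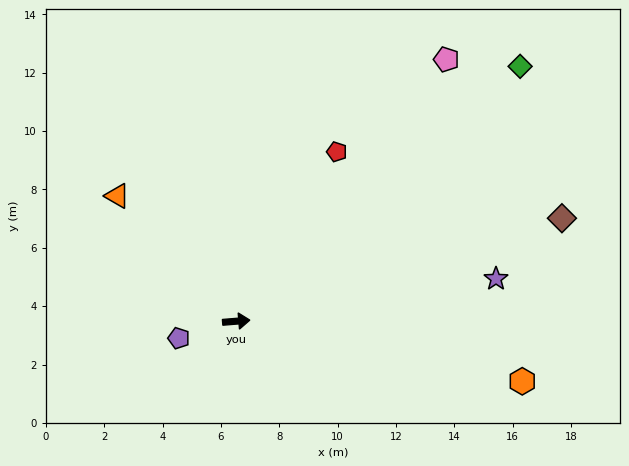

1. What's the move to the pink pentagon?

turn left 47°, forward 11.5 m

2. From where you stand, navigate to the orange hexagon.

turn right 16°, forward 10.0 m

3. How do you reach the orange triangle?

turn left 129°, forward 5.9 m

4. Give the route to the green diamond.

turn left 37°, forward 13.1 m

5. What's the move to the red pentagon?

turn left 55°, forward 6.8 m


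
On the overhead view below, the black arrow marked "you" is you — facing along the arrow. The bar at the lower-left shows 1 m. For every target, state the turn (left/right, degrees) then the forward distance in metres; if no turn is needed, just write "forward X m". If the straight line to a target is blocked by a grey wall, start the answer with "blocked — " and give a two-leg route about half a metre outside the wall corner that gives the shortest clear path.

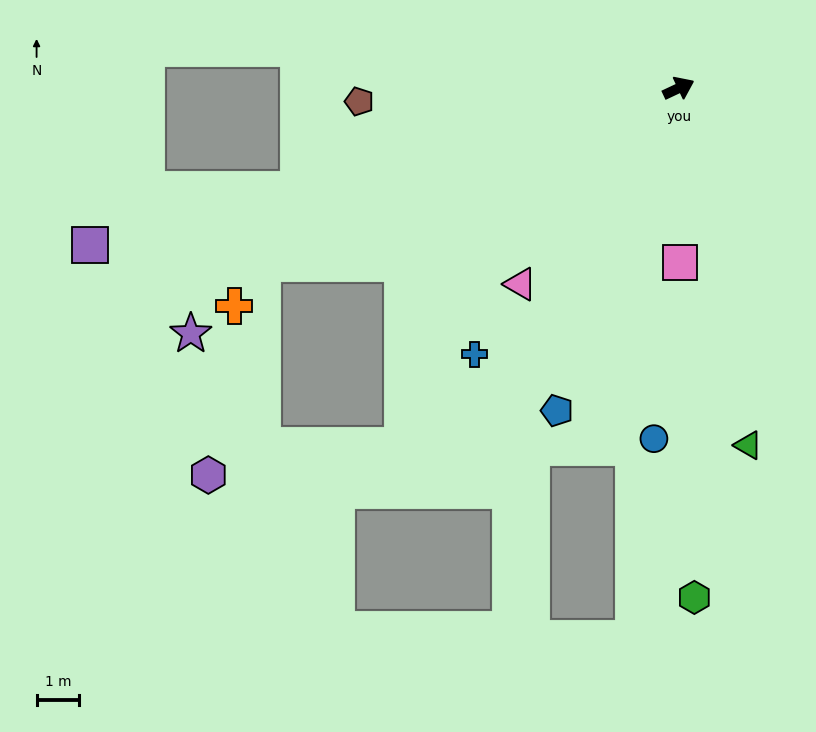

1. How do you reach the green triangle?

turn right 104°, forward 8.5 m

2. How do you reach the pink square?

turn right 115°, forward 4.1 m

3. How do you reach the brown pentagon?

turn left 157°, forward 7.5 m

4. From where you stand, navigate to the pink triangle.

turn right 154°, forward 5.9 m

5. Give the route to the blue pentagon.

turn right 136°, forward 8.1 m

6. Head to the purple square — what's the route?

turn left 170°, forward 14.3 m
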